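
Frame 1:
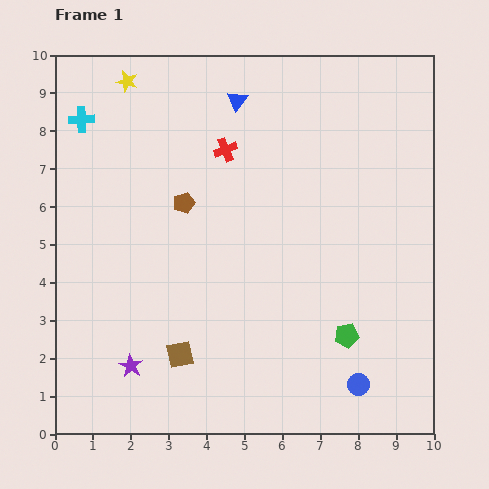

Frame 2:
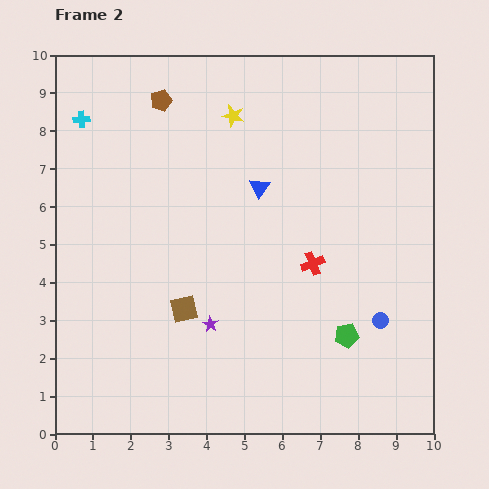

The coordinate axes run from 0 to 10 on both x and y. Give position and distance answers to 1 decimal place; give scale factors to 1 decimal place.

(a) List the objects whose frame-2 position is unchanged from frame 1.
the cyan cross, the green pentagon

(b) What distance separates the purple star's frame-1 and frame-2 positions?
2.4

The purple star moved from (2.0, 1.8) to (4.1, 2.9), a distance of √(2.1² + 1.1²) ≈ 2.4.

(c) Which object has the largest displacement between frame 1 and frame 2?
the red cross

(moved 3.8; next 2.9)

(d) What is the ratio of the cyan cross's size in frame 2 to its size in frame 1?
0.7×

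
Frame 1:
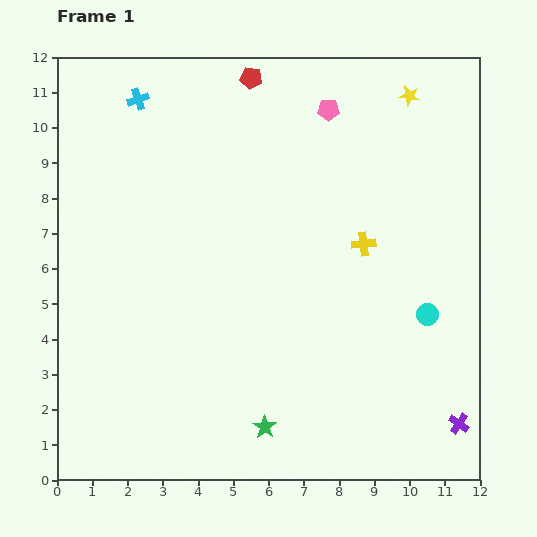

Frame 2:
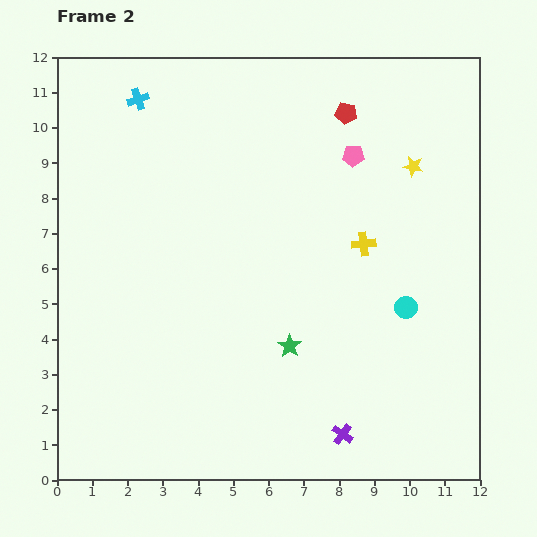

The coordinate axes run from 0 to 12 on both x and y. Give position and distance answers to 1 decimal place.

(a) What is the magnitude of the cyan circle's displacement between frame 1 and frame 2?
0.6

The cyan circle moved from (10.5, 4.7) to (9.9, 4.9), a distance of √(0.6² + 0.2²) ≈ 0.6.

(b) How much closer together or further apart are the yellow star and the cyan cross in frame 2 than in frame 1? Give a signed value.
+0.3

Distance in frame 1: 7.7. Distance in frame 2: 8.0.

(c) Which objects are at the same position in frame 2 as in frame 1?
the cyan cross, the yellow cross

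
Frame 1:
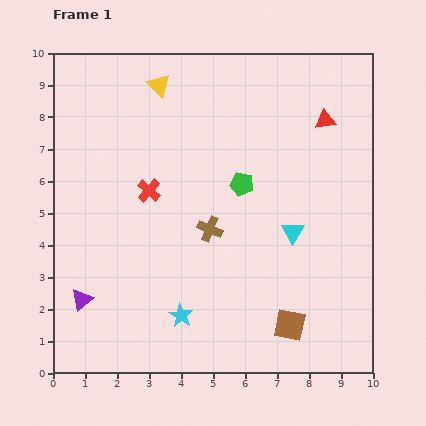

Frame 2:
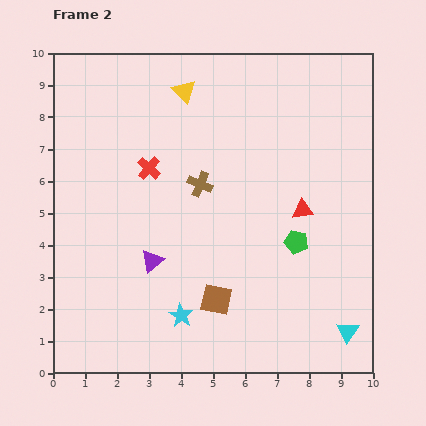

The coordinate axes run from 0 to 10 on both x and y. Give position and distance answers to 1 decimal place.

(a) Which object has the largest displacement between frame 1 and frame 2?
the cyan triangle

(moved 3.5; next 2.9)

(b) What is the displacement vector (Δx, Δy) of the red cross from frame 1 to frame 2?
(0.0, 0.7)

The red cross was at (3.0, 5.7) in frame 1 and (3.0, 6.4) in frame 2.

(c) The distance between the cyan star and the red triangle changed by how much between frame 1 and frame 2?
-2.6

Distance in frame 1: 7.6. Distance in frame 2: 5.0.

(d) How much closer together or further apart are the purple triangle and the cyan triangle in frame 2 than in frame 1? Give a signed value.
-0.4

Distance in frame 1: 6.9. Distance in frame 2: 6.5.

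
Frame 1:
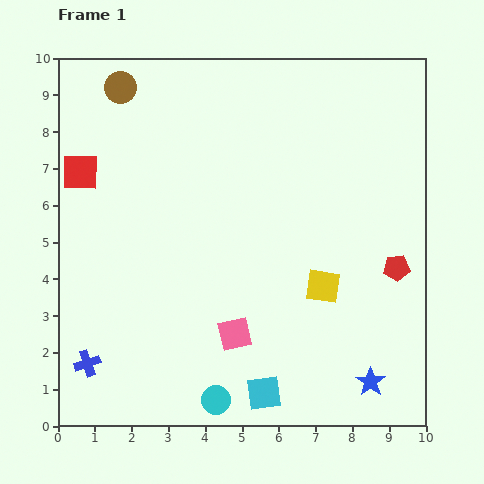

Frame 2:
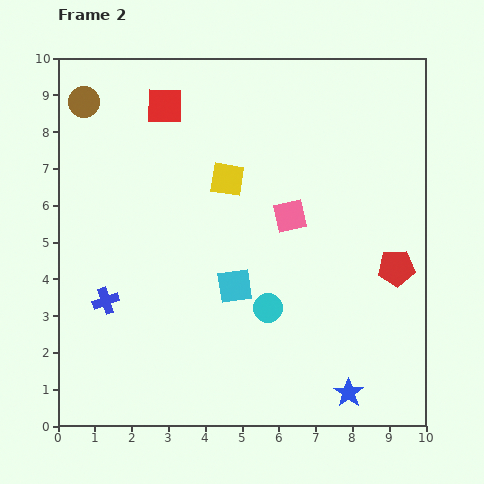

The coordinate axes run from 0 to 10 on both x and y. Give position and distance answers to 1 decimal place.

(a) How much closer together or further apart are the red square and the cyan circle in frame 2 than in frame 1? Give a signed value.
-1.0

Distance in frame 1: 7.2. Distance in frame 2: 6.2.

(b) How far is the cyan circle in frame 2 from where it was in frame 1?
2.9

The cyan circle moved from (4.3, 0.7) to (5.7, 3.2), a distance of √(1.4² + 2.5²) ≈ 2.9.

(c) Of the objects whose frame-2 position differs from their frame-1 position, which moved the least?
the blue star

(moved 0.7)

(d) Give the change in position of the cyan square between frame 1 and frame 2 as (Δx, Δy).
(-0.8, 2.9)

The cyan square was at (5.6, 0.9) in frame 1 and (4.8, 3.8) in frame 2.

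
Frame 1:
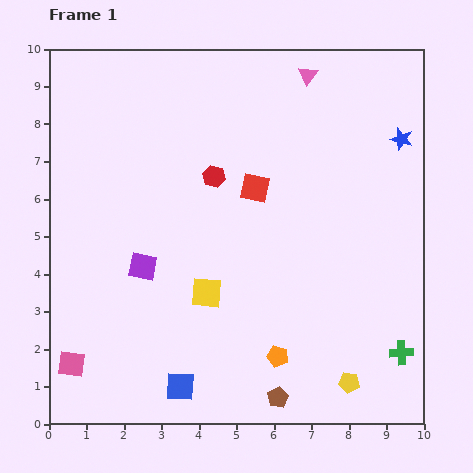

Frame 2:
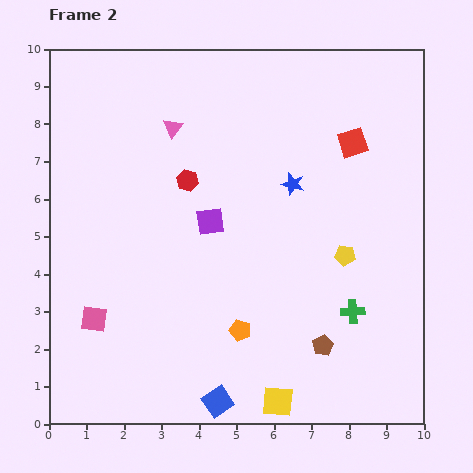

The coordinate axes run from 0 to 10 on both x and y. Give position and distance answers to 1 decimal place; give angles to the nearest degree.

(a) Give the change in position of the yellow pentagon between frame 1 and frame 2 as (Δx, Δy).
(-0.1, 3.4)

The yellow pentagon was at (8.0, 1.1) in frame 1 and (7.9, 4.5) in frame 2.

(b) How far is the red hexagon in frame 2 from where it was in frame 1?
0.7

The red hexagon moved from (4.4, 6.6) to (3.7, 6.5), a distance of √(0.7² + 0.1²) ≈ 0.7.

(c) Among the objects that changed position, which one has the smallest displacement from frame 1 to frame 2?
the red hexagon

(moved 0.7)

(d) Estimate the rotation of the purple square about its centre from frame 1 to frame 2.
19° counter-clockwise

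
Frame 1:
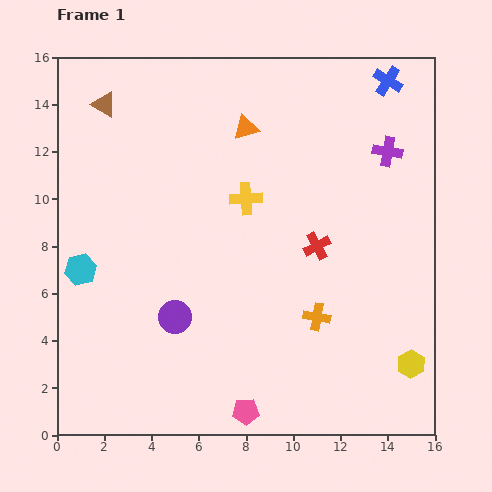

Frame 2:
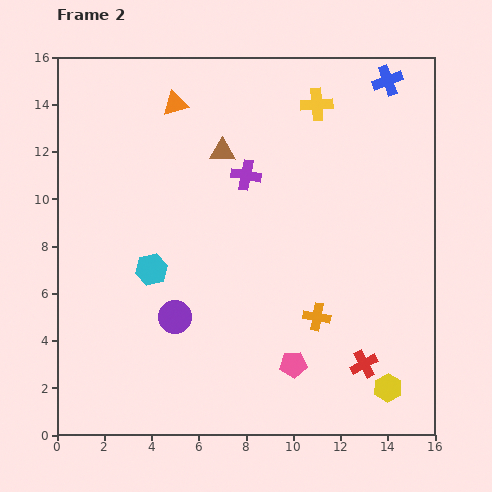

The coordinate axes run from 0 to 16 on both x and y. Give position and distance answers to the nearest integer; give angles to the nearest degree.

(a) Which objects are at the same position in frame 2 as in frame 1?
the orange cross, the purple circle, the blue cross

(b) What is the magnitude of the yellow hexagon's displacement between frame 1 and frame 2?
1

The yellow hexagon moved from (15, 3) to (14, 2), a distance of √(1² + 1²) ≈ 1.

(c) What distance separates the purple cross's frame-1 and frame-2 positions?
6

The purple cross moved from (14, 12) to (8, 11), a distance of √(6² + 1²) ≈ 6.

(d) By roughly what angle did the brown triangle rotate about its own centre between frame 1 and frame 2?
29° counter-clockwise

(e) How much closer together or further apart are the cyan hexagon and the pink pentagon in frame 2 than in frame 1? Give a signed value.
-2

Distance in frame 1: 9. Distance in frame 2: 7.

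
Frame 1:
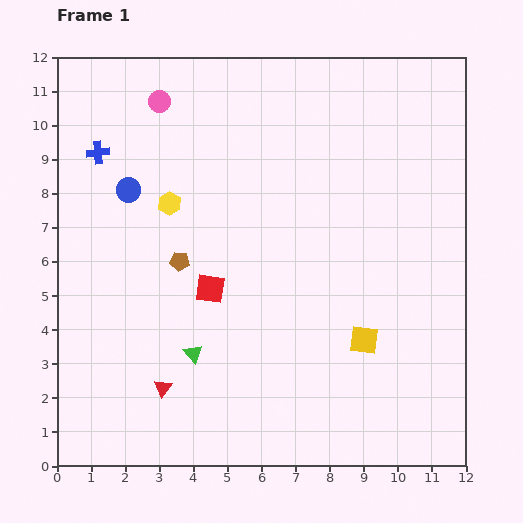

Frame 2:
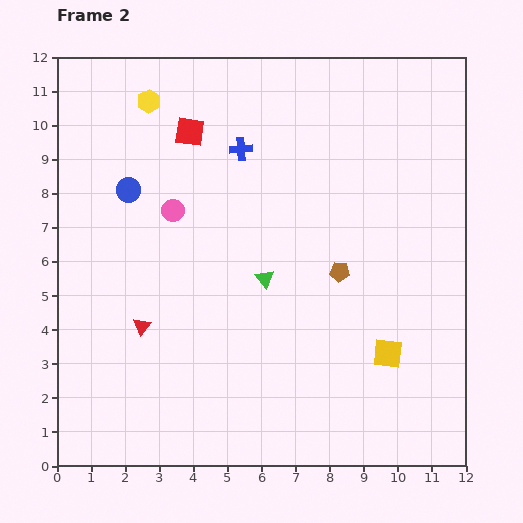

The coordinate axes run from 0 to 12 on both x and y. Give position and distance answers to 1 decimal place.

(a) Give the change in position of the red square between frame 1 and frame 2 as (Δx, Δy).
(-0.6, 4.6)

The red square was at (4.5, 5.2) in frame 1 and (3.9, 9.8) in frame 2.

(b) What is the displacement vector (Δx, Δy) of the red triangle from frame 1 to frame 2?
(-0.6, 1.8)

The red triangle was at (3.1, 2.3) in frame 1 and (2.5, 4.1) in frame 2.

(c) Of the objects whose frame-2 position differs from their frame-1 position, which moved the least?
the yellow square

(moved 0.8)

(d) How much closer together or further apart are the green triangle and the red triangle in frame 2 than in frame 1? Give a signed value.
+2.6

Distance in frame 1: 1.3. Distance in frame 2: 3.9.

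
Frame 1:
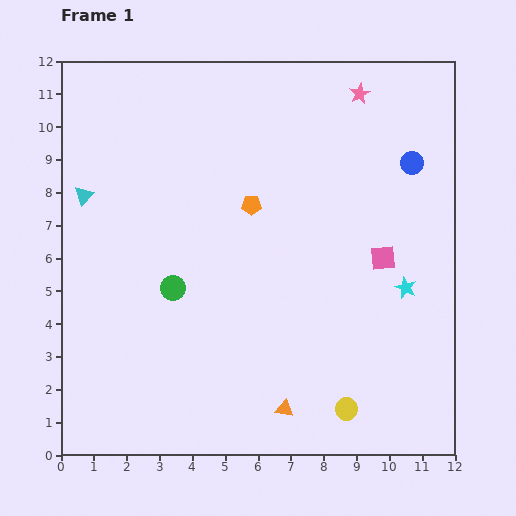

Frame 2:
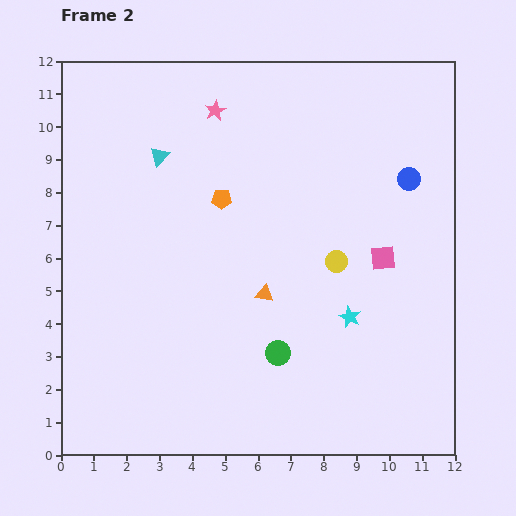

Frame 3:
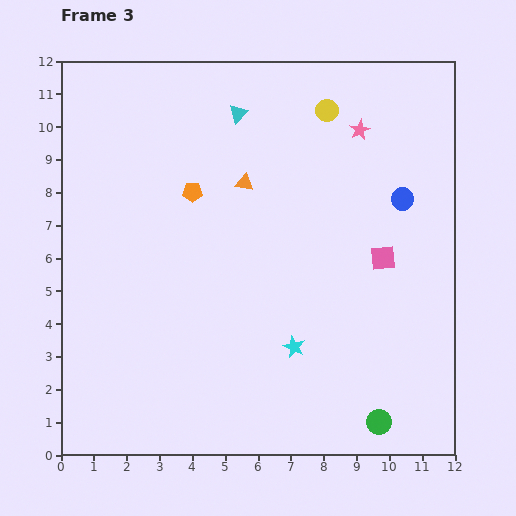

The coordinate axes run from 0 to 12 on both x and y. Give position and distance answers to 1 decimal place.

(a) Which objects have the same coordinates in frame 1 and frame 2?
the pink square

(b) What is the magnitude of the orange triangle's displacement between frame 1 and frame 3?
7.0

The orange triangle moved from (6.8, 1.4) to (5.6, 8.3), a distance of √(1.2² + 6.9²) ≈ 7.0.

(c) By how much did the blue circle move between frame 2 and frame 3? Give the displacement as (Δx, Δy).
(-0.2, -0.6)

The blue circle was at (10.6, 8.4) in frame 2 and (10.4, 7.8) in frame 3.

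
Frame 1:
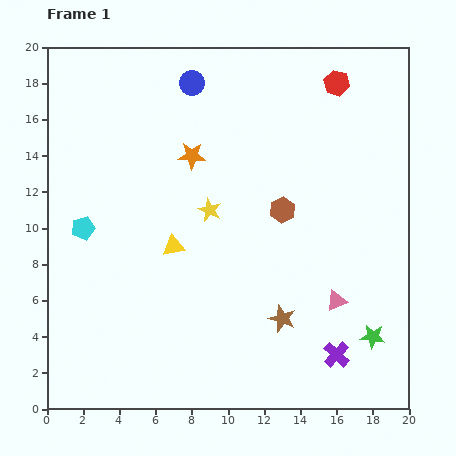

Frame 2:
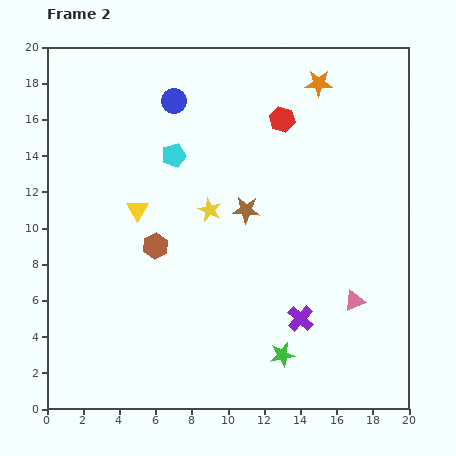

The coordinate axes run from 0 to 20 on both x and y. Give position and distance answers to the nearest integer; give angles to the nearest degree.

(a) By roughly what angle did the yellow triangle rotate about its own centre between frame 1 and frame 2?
51° counter-clockwise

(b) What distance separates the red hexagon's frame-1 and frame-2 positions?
4

The red hexagon moved from (16, 18) to (13, 16), a distance of √(3² + 2²) ≈ 4.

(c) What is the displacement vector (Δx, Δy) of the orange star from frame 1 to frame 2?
(7, 4)

The orange star was at (8, 14) in frame 1 and (15, 18) in frame 2.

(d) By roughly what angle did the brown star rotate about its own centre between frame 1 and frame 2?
15° counter-clockwise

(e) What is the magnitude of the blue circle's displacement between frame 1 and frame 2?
1

The blue circle moved from (8, 18) to (7, 17), a distance of √(1² + 1²) ≈ 1.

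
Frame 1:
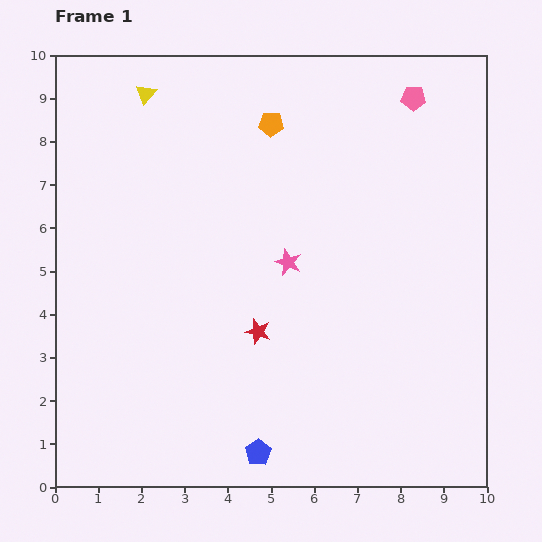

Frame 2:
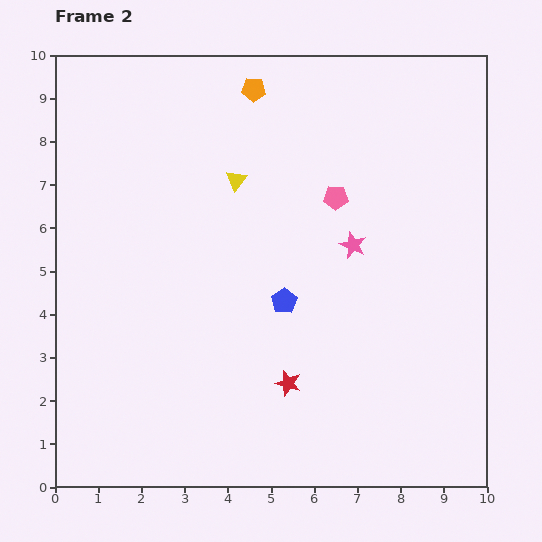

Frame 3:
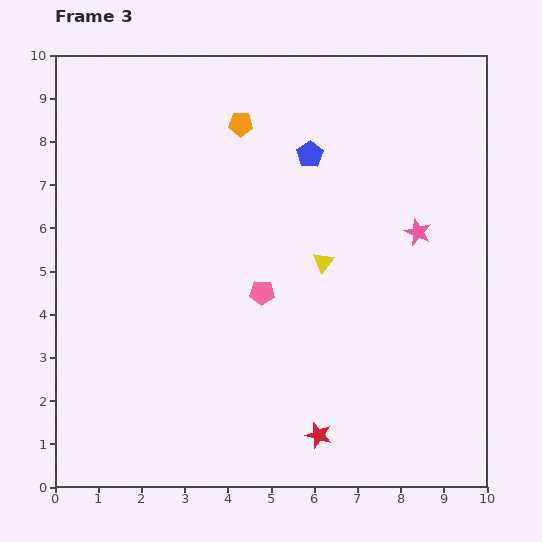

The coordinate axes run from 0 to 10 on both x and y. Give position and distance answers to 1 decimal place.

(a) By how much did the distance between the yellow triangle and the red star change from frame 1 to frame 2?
-1.2

Distance in frame 1: 6.1. Distance in frame 2: 4.9.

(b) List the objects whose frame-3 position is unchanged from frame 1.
none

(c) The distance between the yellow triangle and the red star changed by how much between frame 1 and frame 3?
-2.1

Distance in frame 1: 6.1. Distance in frame 3: 4.0.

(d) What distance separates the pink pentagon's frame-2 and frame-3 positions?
2.8

The pink pentagon moved from (6.5, 6.7) to (4.8, 4.5), a distance of √(1.7² + 2.2²) ≈ 2.8.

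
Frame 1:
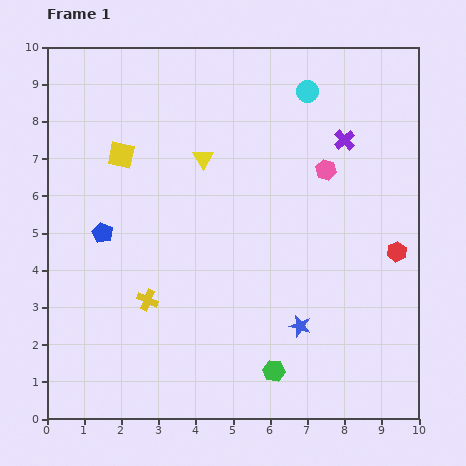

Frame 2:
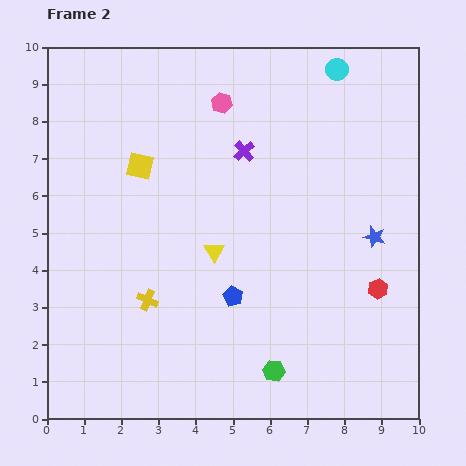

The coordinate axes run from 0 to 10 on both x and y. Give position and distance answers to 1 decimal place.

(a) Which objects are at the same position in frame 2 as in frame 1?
the yellow cross, the green hexagon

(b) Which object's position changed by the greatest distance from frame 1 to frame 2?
the blue pentagon

(moved 3.9; next 3.3)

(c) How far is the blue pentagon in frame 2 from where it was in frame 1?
3.9

The blue pentagon moved from (1.5, 5.0) to (5.0, 3.3), a distance of √(3.5² + 1.7²) ≈ 3.9.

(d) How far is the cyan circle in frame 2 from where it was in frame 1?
1.0

The cyan circle moved from (7.0, 8.8) to (7.8, 9.4), a distance of √(0.8² + 0.6²) ≈ 1.0.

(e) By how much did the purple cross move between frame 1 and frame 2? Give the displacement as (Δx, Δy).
(-2.7, -0.3)

The purple cross was at (8.0, 7.5) in frame 1 and (5.3, 7.2) in frame 2.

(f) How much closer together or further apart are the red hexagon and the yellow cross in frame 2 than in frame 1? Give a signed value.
-0.6

Distance in frame 1: 6.8. Distance in frame 2: 6.2.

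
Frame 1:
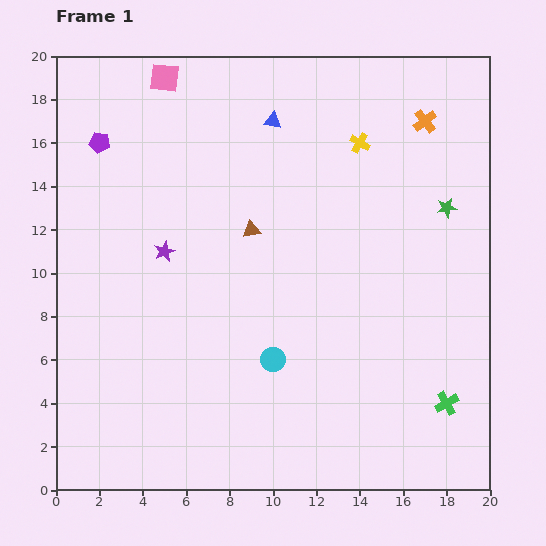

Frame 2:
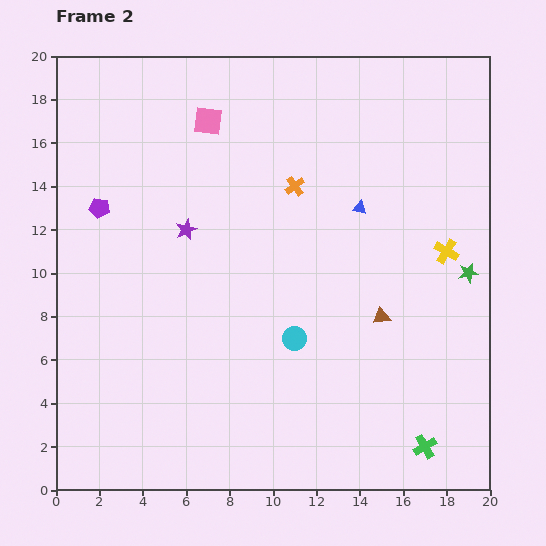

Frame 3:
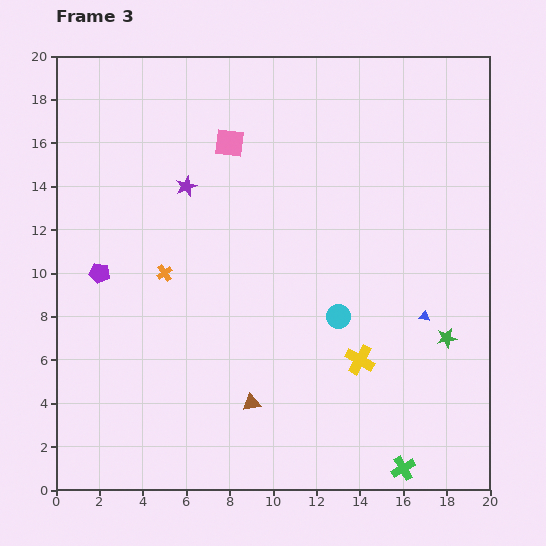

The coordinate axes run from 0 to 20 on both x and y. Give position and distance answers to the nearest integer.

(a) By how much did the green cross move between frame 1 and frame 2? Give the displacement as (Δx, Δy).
(-1, -2)

The green cross was at (18, 4) in frame 1 and (17, 2) in frame 2.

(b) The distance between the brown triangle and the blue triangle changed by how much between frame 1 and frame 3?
+4

Distance in frame 1: 5. Distance in frame 3: 9.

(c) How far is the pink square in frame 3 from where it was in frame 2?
1

The pink square moved from (7, 17) to (8, 16), a distance of √(1² + 1²) ≈ 1.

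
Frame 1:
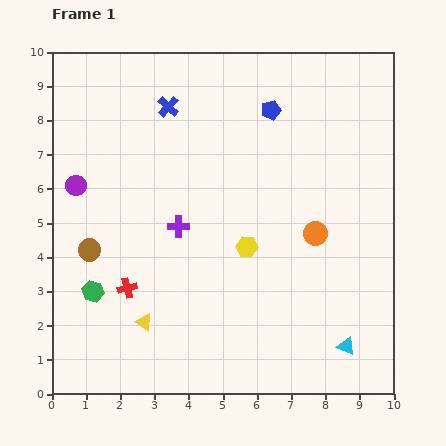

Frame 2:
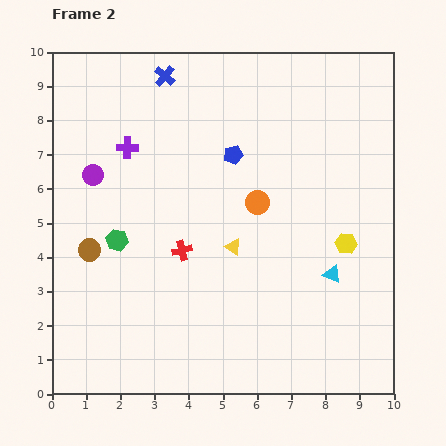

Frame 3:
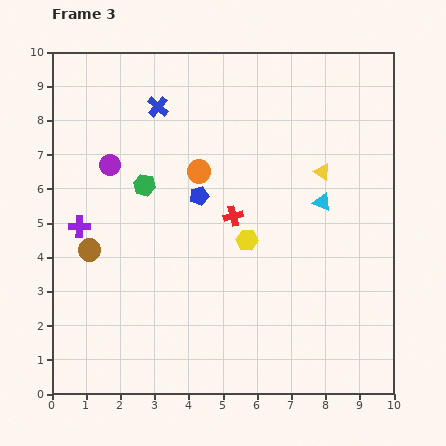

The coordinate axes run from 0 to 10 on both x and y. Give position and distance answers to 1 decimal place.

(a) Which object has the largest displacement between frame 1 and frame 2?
the yellow triangle

(moved 3.4; next 2.9)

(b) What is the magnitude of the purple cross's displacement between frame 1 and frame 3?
2.9

The purple cross moved from (3.7, 4.9) to (0.8, 4.9), a distance of √(2.9² + 0.0²) ≈ 2.9.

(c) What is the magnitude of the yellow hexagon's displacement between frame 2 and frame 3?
2.9

The yellow hexagon moved from (8.6, 4.4) to (5.7, 4.5), a distance of √(2.9² + 0.1²) ≈ 2.9.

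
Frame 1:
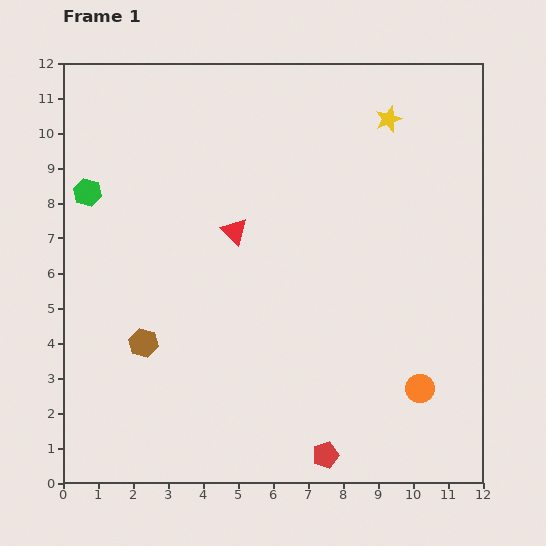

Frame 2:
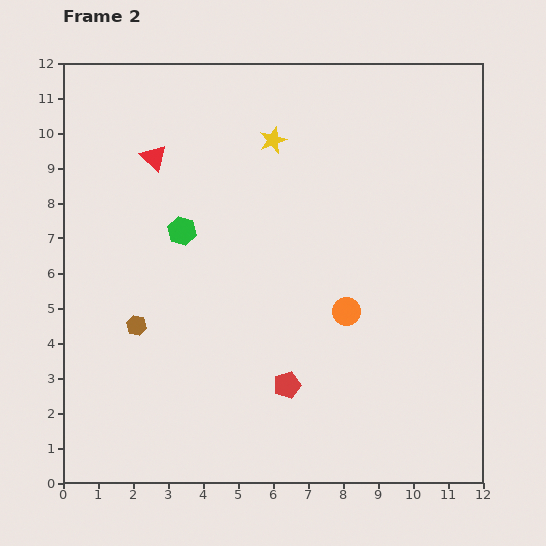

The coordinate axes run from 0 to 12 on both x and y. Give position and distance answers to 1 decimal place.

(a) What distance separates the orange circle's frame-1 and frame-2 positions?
3.0

The orange circle moved from (10.2, 2.7) to (8.1, 4.9), a distance of √(2.1² + 2.2²) ≈ 3.0.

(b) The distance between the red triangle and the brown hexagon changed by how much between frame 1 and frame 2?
+0.7

Distance in frame 1: 4.1. Distance in frame 2: 4.8.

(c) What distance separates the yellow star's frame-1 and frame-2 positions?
3.4

The yellow star moved from (9.3, 10.4) to (6.0, 9.8), a distance of √(3.3² + 0.6²) ≈ 3.4.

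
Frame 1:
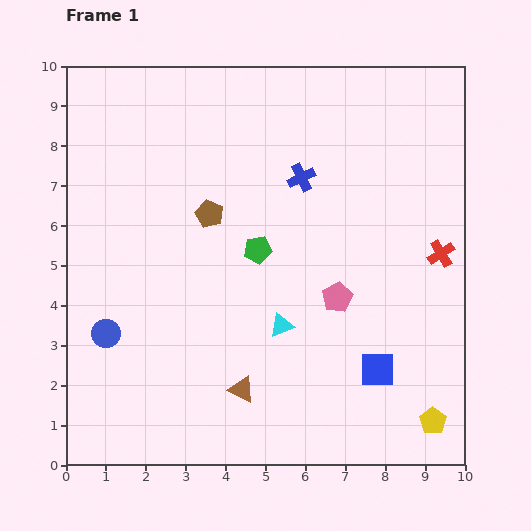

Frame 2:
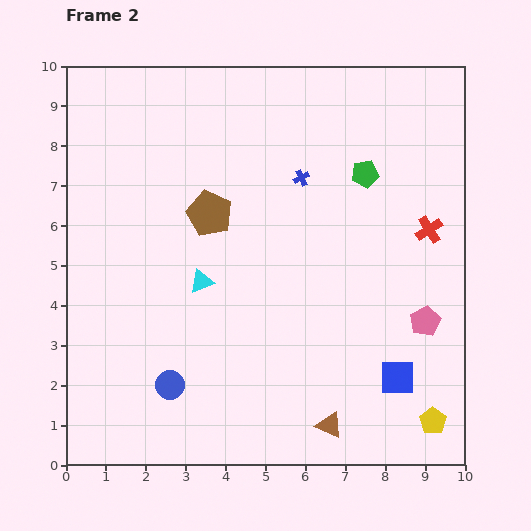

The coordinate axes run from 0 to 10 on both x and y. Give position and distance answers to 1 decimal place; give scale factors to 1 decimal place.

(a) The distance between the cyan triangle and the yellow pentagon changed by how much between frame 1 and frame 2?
+2.3

Distance in frame 1: 4.5. Distance in frame 2: 6.8.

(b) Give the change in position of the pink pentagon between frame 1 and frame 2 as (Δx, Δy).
(2.2, -0.6)

The pink pentagon was at (6.8, 4.2) in frame 1 and (9.0, 3.6) in frame 2.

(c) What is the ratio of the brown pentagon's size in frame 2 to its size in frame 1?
1.7×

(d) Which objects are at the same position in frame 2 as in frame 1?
the yellow pentagon, the brown pentagon, the blue cross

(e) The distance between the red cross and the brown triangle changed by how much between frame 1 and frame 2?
-0.5

Distance in frame 1: 6.0. Distance in frame 2: 5.5.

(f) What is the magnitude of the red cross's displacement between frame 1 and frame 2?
0.7

The red cross moved from (9.4, 5.3) to (9.1, 5.9), a distance of √(0.3² + 0.6²) ≈ 0.7.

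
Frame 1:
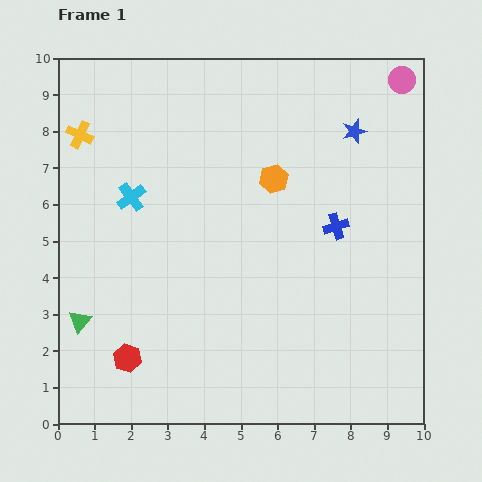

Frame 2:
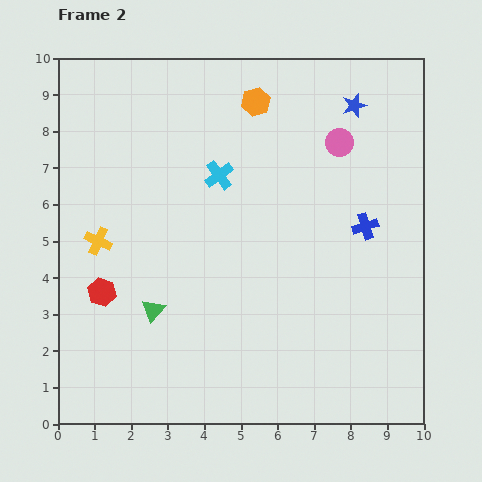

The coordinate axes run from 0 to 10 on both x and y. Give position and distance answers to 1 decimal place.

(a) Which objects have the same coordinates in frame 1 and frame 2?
none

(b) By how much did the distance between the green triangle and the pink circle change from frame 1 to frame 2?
-4.1

Distance in frame 1: 11.0. Distance in frame 2: 6.9.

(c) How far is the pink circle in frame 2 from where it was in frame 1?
2.4

The pink circle moved from (9.4, 9.4) to (7.7, 7.7), a distance of √(1.7² + 1.7²) ≈ 2.4.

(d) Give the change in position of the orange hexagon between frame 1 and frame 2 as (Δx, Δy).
(-0.5, 2.1)

The orange hexagon was at (5.9, 6.7) in frame 1 and (5.4, 8.8) in frame 2.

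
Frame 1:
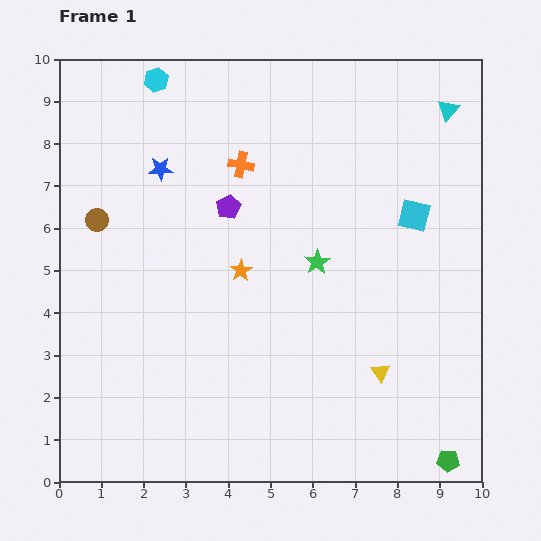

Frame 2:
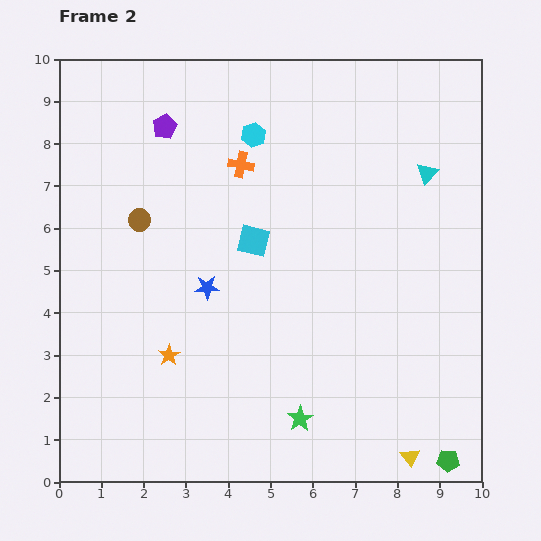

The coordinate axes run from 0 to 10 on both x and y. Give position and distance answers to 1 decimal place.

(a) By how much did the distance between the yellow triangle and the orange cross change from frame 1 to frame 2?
+2.1

Distance in frame 1: 5.9. Distance in frame 2: 8.0.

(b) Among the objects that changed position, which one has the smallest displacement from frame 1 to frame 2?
the brown circle

(moved 1.0)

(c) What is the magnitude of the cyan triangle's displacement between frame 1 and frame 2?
1.6

The cyan triangle moved from (9.2, 8.8) to (8.7, 7.3), a distance of √(0.5² + 1.5²) ≈ 1.6.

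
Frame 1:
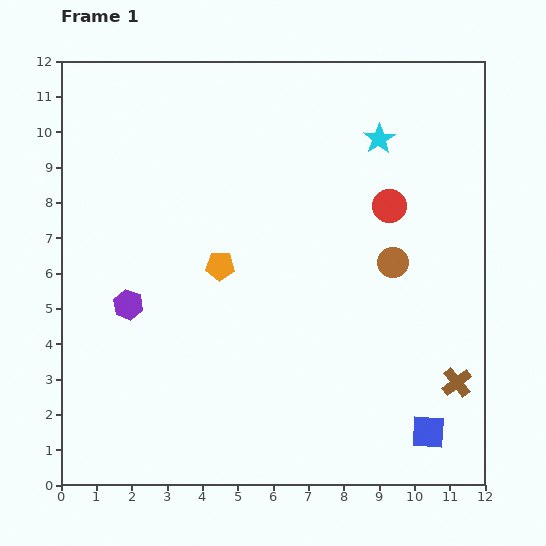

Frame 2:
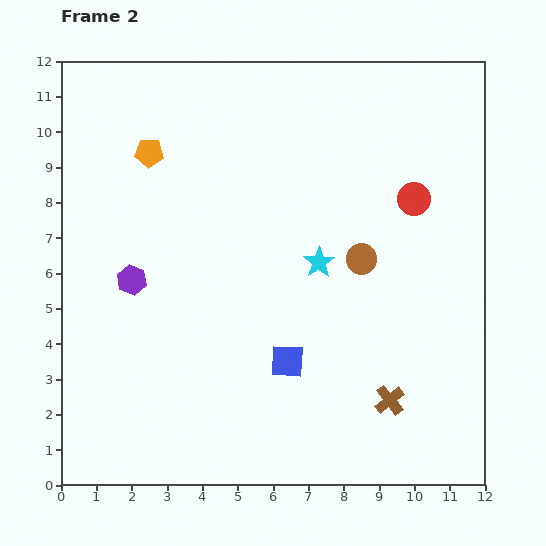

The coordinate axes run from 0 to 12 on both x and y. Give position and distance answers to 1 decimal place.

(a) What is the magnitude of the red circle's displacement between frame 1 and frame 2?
0.7

The red circle moved from (9.3, 7.9) to (10.0, 8.1), a distance of √(0.7² + 0.2²) ≈ 0.7.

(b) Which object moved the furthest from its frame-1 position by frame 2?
the blue square

(moved 4.5; next 3.9)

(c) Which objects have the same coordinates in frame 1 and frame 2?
none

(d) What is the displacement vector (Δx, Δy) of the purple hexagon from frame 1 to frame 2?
(0.1, 0.7)

The purple hexagon was at (1.9, 5.1) in frame 1 and (2.0, 5.8) in frame 2.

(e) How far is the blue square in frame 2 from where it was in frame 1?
4.5

The blue square moved from (10.4, 1.5) to (6.4, 3.5), a distance of √(4.0² + 2.0²) ≈ 4.5.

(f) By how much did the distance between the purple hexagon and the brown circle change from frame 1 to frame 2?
-1.1

Distance in frame 1: 7.6. Distance in frame 2: 6.5.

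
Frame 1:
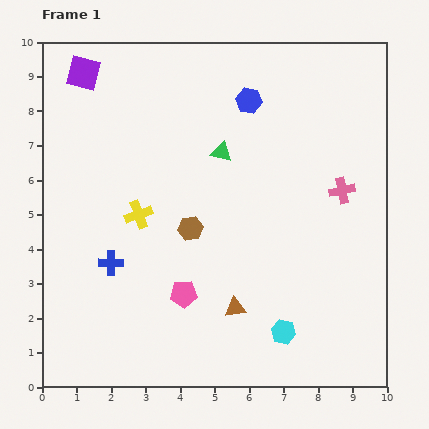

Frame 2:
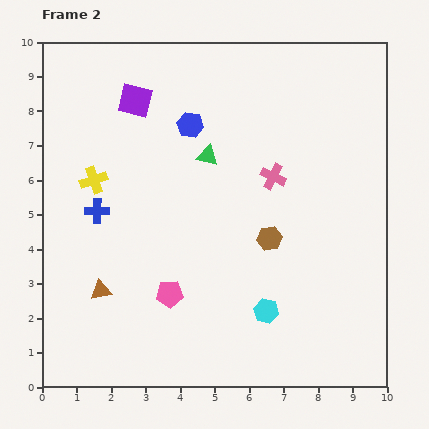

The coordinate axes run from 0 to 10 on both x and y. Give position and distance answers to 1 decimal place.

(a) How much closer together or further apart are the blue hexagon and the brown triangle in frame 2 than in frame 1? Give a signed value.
-0.5

Distance in frame 1: 6.0. Distance in frame 2: 5.5.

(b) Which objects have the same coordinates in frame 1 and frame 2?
none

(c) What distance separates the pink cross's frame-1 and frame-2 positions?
2.0

The pink cross moved from (8.7, 5.7) to (6.7, 6.1), a distance of √(2.0² + 0.4²) ≈ 2.0.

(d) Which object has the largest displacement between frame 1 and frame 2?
the brown triangle

(moved 3.9; next 2.3)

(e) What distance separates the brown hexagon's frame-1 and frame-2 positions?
2.3

The brown hexagon moved from (4.3, 4.6) to (6.6, 4.3), a distance of √(2.3² + 0.3²) ≈ 2.3.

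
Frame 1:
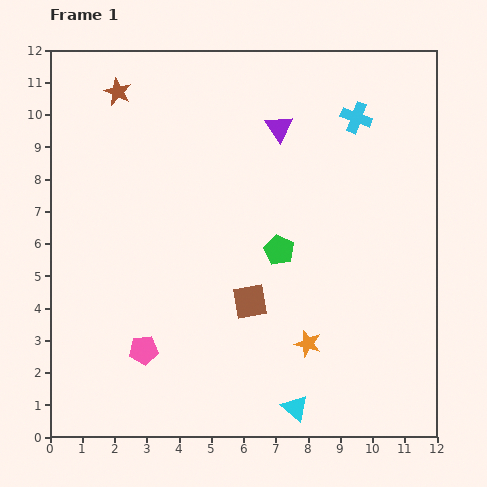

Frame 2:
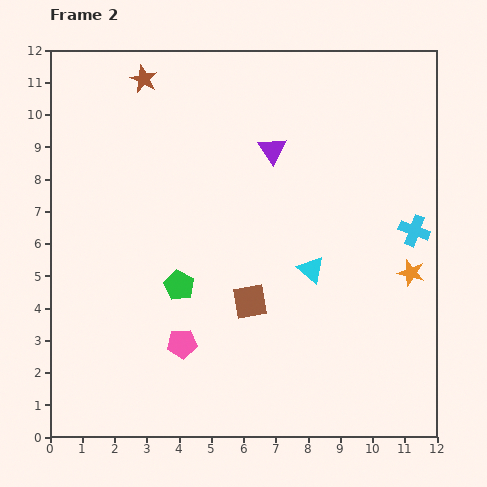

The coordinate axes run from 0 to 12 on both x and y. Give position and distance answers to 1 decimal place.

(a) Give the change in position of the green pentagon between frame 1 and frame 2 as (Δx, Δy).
(-3.1, -1.1)

The green pentagon was at (7.1, 5.8) in frame 1 and (4.0, 4.7) in frame 2.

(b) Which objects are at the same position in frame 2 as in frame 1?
the brown square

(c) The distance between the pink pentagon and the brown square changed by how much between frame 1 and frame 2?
-1.1

Distance in frame 1: 3.6. Distance in frame 2: 2.5.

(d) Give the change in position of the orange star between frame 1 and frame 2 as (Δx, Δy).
(3.2, 2.2)

The orange star was at (8.0, 2.9) in frame 1 and (11.2, 5.1) in frame 2.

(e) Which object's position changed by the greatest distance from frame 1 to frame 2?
the cyan triangle

(moved 4.3; next 3.9)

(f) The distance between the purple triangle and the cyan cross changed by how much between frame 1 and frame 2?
+2.7

Distance in frame 1: 2.4. Distance in frame 2: 5.1.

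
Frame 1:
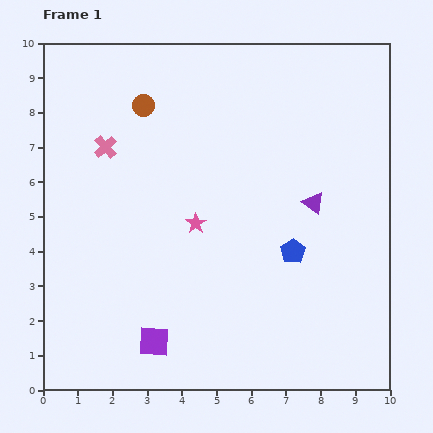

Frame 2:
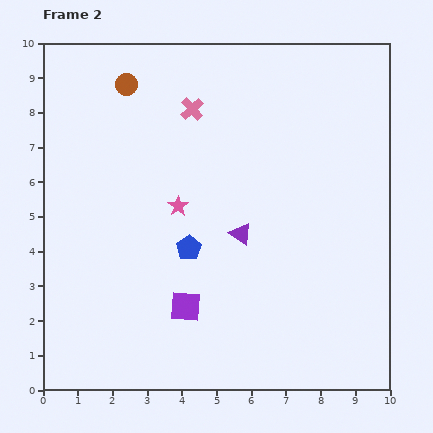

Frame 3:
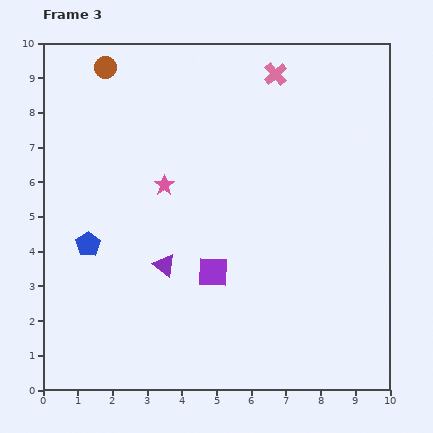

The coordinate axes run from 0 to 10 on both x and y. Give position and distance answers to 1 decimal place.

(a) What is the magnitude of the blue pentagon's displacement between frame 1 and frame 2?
3.0

The blue pentagon moved from (7.2, 4.0) to (4.2, 4.1), a distance of √(3.0² + 0.1²) ≈ 3.0.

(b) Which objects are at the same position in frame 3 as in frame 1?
none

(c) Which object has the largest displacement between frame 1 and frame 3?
the blue pentagon

(moved 5.9; next 5.3)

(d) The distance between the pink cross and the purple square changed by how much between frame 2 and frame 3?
+0.3

Distance in frame 2: 5.7. Distance in frame 3: 6.0.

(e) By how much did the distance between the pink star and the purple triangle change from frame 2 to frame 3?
+0.3

Distance in frame 2: 2.0. Distance in frame 3: 2.3.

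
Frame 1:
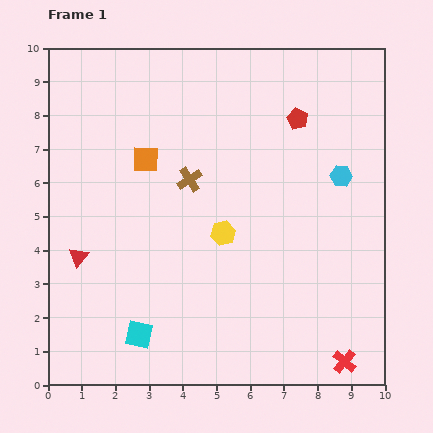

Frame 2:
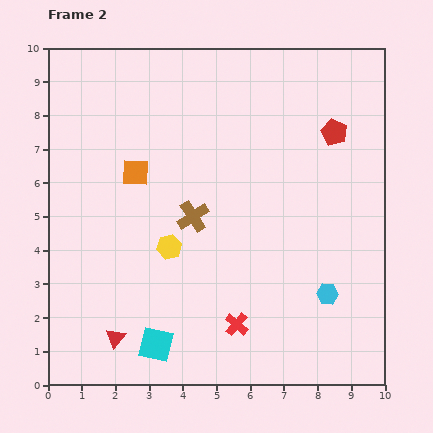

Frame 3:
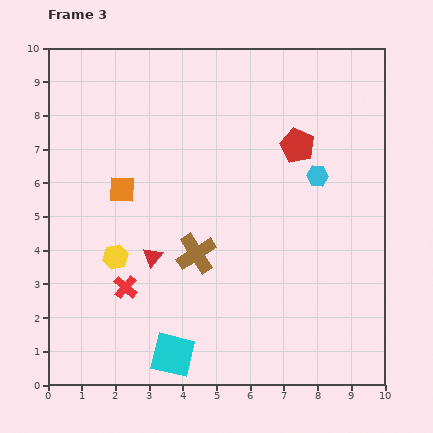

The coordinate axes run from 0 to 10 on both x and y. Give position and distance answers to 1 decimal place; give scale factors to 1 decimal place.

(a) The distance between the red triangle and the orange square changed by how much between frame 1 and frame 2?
+1.4

Distance in frame 1: 3.5. Distance in frame 2: 4.9.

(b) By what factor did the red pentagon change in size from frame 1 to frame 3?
1.6×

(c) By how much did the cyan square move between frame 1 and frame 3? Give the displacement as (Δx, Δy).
(1.0, -0.6)

The cyan square was at (2.7, 1.5) in frame 1 and (3.7, 0.9) in frame 3.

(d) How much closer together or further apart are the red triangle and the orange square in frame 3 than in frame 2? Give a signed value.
-2.7

Distance in frame 2: 4.9. Distance in frame 3: 2.2.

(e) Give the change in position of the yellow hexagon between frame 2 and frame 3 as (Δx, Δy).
(-1.6, -0.3)

The yellow hexagon was at (3.6, 4.1) in frame 2 and (2.0, 3.8) in frame 3.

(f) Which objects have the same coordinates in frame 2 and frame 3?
none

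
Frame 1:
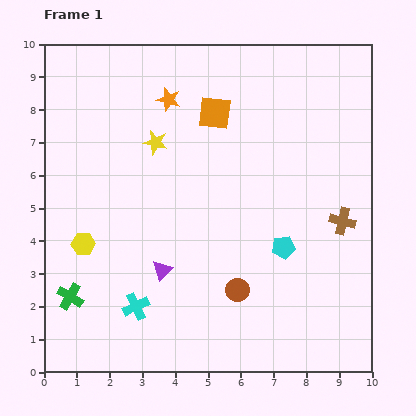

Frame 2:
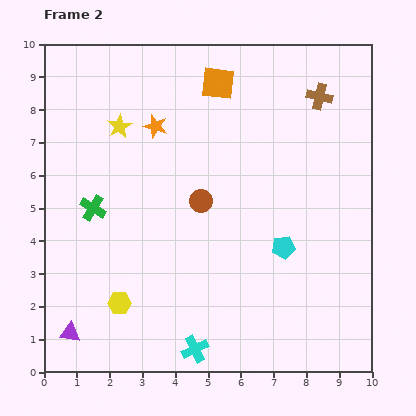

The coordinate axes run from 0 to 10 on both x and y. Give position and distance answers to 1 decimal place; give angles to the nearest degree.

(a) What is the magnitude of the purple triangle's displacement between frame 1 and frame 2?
3.4

The purple triangle moved from (3.6, 3.1) to (0.8, 1.2), a distance of √(2.8² + 1.9²) ≈ 3.4.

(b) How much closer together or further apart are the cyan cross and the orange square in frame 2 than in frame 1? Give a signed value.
+1.7

Distance in frame 1: 6.4. Distance in frame 2: 8.1.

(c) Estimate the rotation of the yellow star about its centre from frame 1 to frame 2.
31° clockwise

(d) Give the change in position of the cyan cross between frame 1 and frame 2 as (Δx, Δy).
(1.8, -1.3)

The cyan cross was at (2.8, 2.0) in frame 1 and (4.6, 0.7) in frame 2.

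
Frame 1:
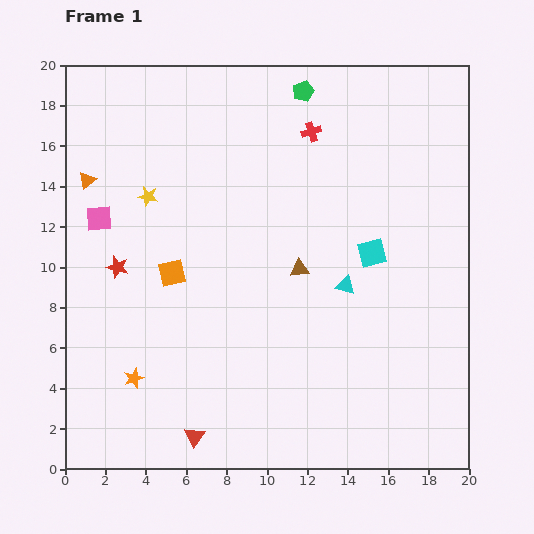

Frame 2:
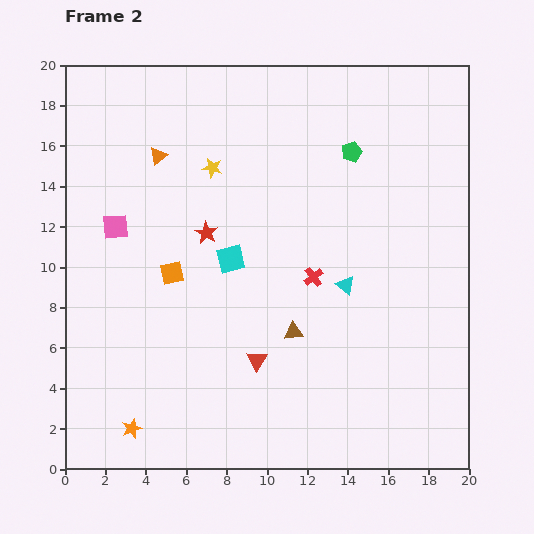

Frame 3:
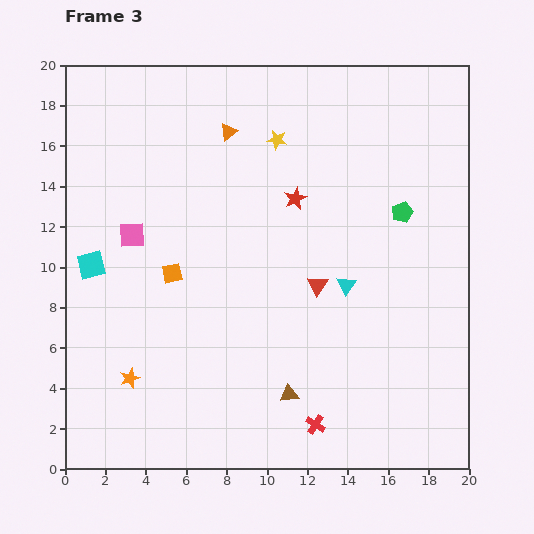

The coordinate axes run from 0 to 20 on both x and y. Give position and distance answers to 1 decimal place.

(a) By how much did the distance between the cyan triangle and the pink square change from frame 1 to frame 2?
-0.8

Distance in frame 1: 12.6. Distance in frame 2: 11.8.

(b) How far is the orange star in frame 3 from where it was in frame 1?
0.2

The orange star moved from (3.4, 4.5) to (3.2, 4.5), a distance of √(0.2² + 0.0²) ≈ 0.2.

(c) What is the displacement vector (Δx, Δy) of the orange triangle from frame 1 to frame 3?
(7.0, 2.4)

The orange triangle was at (1.1, 14.3) in frame 1 and (8.1, 16.7) in frame 3.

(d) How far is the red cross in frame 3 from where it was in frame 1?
14.5

The red cross moved from (12.2, 16.7) to (12.4, 2.2), a distance of √(0.2² + 14.5²) ≈ 14.5.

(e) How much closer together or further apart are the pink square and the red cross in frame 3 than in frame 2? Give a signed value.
+3.0

Distance in frame 2: 10.1. Distance in frame 3: 13.1.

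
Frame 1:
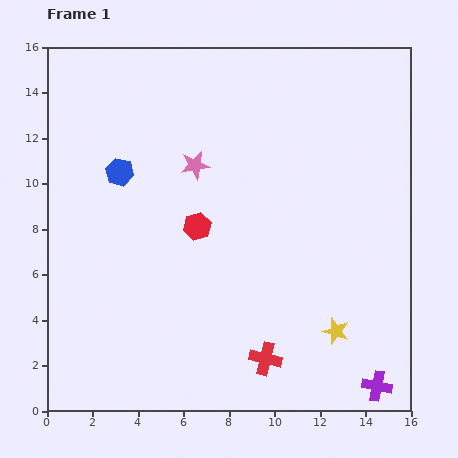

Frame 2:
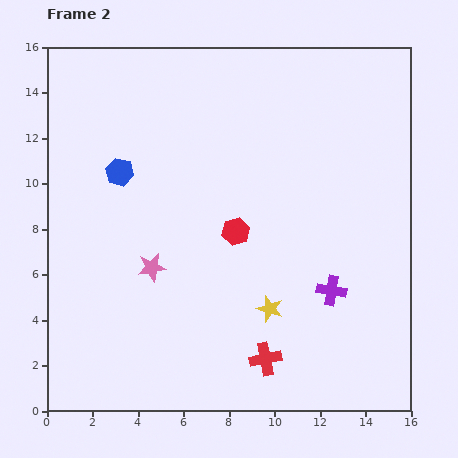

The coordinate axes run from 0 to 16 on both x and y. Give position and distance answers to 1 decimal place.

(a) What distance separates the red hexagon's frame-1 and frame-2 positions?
1.7

The red hexagon moved from (6.6, 8.1) to (8.3, 7.9), a distance of √(1.7² + 0.2²) ≈ 1.7.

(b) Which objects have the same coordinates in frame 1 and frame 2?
the blue hexagon, the red cross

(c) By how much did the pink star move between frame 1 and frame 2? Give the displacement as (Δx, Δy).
(-1.9, -4.5)

The pink star was at (6.5, 10.8) in frame 1 and (4.6, 6.3) in frame 2.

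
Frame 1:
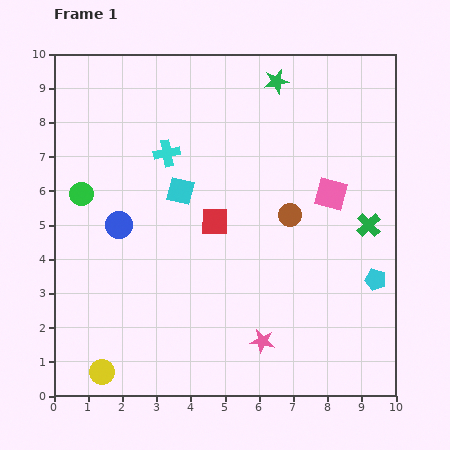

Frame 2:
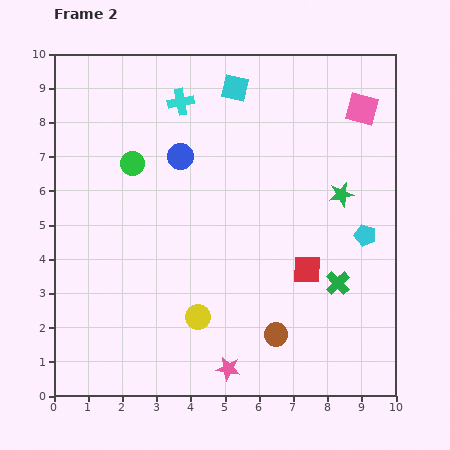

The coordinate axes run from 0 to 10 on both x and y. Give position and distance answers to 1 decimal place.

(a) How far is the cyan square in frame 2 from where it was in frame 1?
3.4

The cyan square moved from (3.7, 6.0) to (5.3, 9.0), a distance of √(1.6² + 3.0²) ≈ 3.4.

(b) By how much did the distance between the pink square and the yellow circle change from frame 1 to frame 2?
-0.7

Distance in frame 1: 8.5. Distance in frame 2: 7.8.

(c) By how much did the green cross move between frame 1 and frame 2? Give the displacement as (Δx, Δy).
(-0.9, -1.7)

The green cross was at (9.2, 5.0) in frame 1 and (8.3, 3.3) in frame 2.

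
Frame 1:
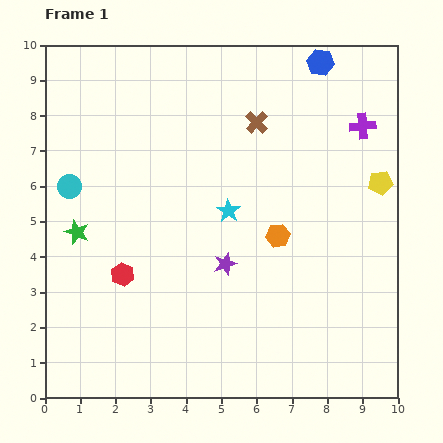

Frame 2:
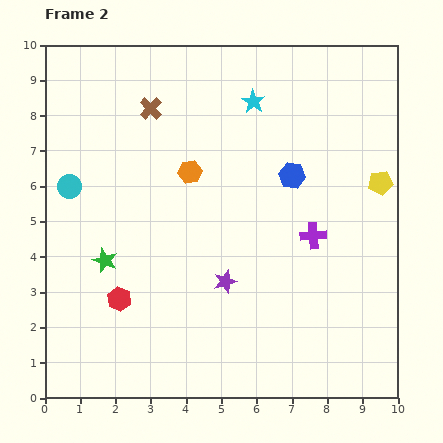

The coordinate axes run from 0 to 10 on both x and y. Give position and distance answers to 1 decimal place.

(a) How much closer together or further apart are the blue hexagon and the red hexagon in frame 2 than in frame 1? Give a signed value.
-2.2

Distance in frame 1: 8.2. Distance in frame 2: 6.0.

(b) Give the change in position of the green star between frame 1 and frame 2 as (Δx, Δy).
(0.8, -0.8)

The green star was at (0.9, 4.7) in frame 1 and (1.7, 3.9) in frame 2.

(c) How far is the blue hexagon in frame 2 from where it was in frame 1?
3.3

The blue hexagon moved from (7.8, 9.5) to (7.0, 6.3), a distance of √(0.8² + 3.2²) ≈ 3.3.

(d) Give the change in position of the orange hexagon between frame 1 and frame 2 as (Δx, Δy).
(-2.5, 1.8)

The orange hexagon was at (6.6, 4.6) in frame 1 and (4.1, 6.4) in frame 2.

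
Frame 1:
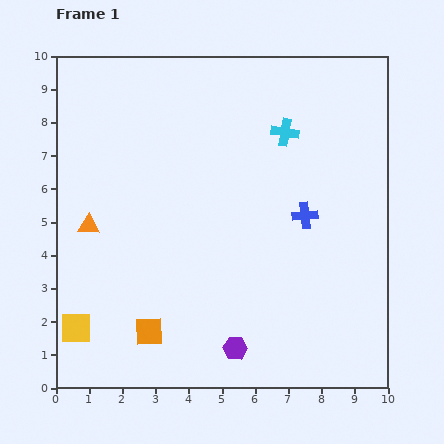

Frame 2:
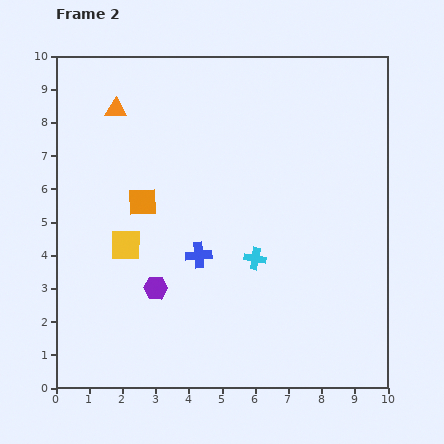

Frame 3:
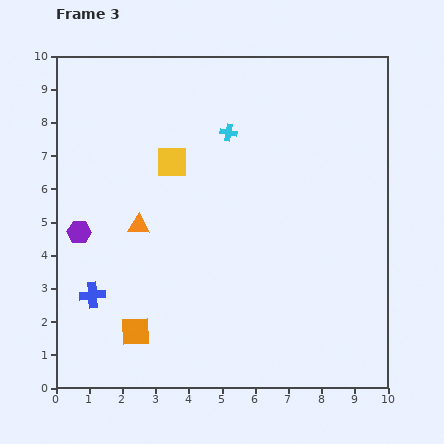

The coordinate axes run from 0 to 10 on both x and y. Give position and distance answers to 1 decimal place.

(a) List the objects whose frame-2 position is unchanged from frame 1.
none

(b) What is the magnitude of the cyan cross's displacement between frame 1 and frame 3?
1.7

The cyan cross moved from (6.9, 7.7) to (5.2, 7.7), a distance of √(1.7² + 0.0²) ≈ 1.7.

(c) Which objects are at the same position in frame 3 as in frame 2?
none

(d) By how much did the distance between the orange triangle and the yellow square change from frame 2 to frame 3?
-2.0

Distance in frame 2: 4.1. Distance in frame 3: 2.1.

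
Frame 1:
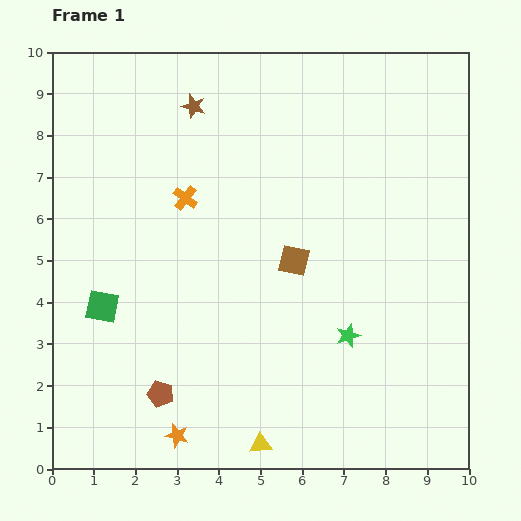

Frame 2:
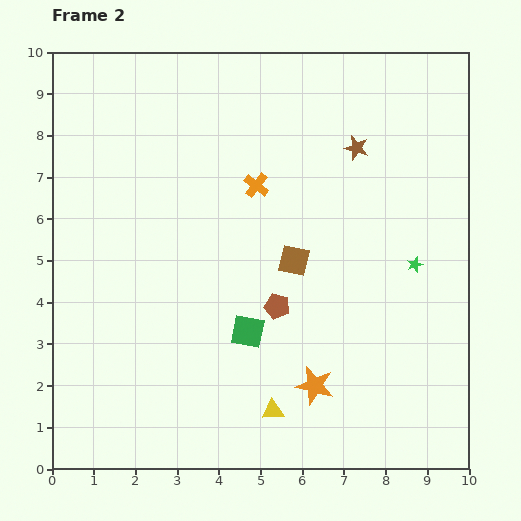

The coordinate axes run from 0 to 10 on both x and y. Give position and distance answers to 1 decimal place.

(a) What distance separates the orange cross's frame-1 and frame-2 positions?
1.7

The orange cross moved from (3.2, 6.5) to (4.9, 6.8), a distance of √(1.7² + 0.3²) ≈ 1.7.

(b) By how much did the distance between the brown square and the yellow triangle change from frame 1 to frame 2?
-0.9

Distance in frame 1: 4.5. Distance in frame 2: 3.6.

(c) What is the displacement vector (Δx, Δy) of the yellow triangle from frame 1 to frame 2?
(0.3, 0.8)

The yellow triangle was at (5.0, 0.6) in frame 1 and (5.3, 1.4) in frame 2.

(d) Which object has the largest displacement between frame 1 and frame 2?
the brown star

(moved 4.0; next 3.6)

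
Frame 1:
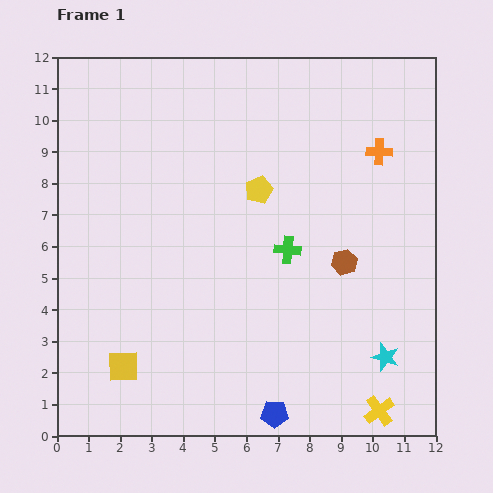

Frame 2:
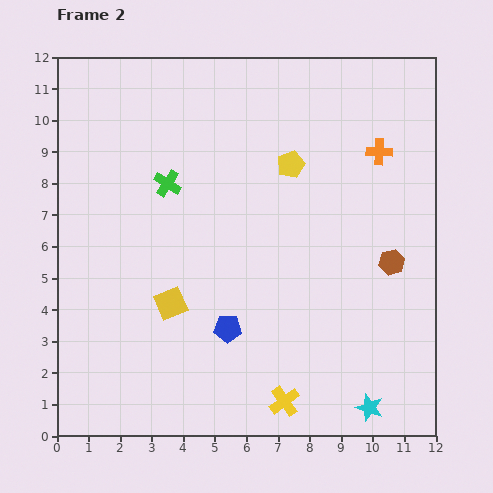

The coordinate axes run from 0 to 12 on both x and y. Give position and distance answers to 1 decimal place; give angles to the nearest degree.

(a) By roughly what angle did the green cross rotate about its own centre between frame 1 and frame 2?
26° clockwise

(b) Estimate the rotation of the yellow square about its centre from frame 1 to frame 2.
21° counter-clockwise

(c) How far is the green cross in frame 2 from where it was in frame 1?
4.3

The green cross moved from (7.3, 5.9) to (3.5, 8.0), a distance of √(3.8² + 2.1²) ≈ 4.3.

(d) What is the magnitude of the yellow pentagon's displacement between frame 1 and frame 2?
1.3

The yellow pentagon moved from (6.4, 7.8) to (7.4, 8.6), a distance of √(1.0² + 0.8²) ≈ 1.3.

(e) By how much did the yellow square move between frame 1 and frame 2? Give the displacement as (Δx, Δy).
(1.5, 2.0)

The yellow square was at (2.1, 2.2) in frame 1 and (3.6, 4.2) in frame 2.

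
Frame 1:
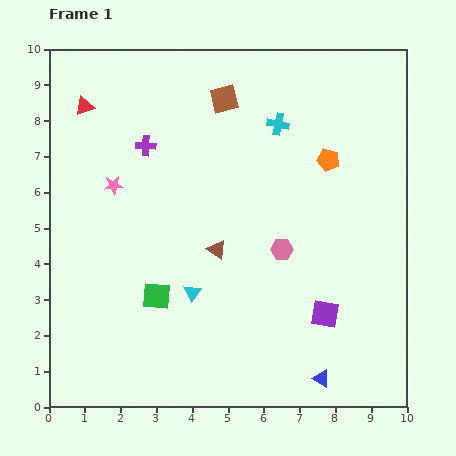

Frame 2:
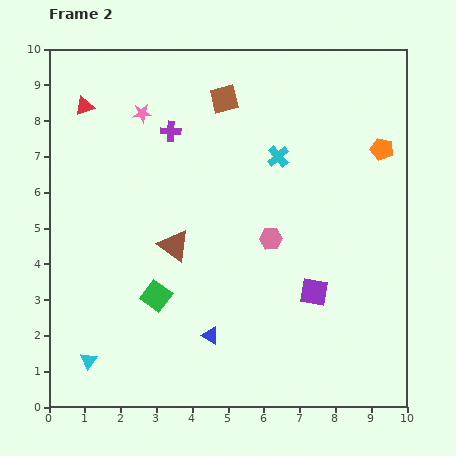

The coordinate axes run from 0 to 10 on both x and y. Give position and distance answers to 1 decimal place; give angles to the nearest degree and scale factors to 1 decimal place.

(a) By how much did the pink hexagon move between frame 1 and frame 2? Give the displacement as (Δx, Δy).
(-0.3, 0.3)

The pink hexagon was at (6.5, 4.4) in frame 1 and (6.2, 4.7) in frame 2.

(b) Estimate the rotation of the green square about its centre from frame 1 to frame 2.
32° clockwise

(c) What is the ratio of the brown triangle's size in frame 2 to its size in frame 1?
1.6×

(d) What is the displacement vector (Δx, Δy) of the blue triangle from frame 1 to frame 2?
(-3.1, 1.2)

The blue triangle was at (7.6, 0.8) in frame 1 and (4.5, 2.0) in frame 2.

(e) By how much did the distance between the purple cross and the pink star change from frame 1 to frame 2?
-0.5

Distance in frame 1: 1.4. Distance in frame 2: 0.9.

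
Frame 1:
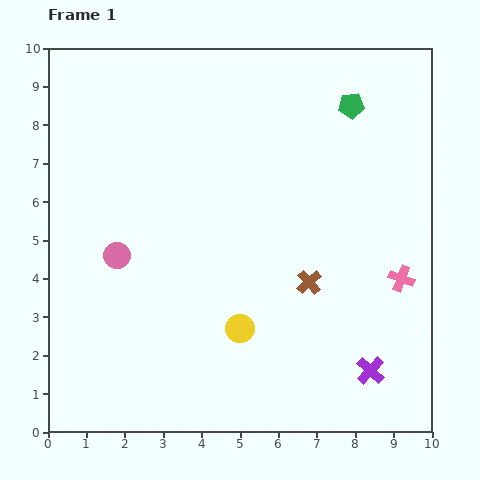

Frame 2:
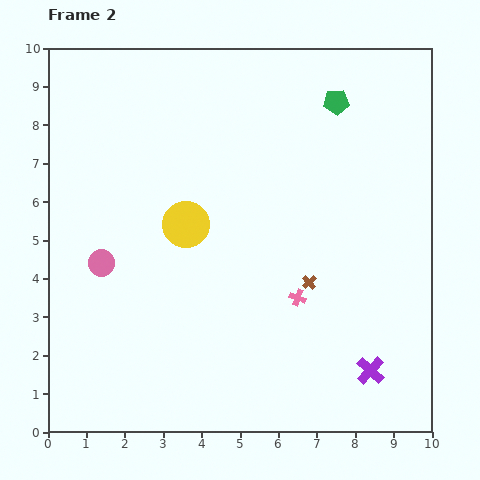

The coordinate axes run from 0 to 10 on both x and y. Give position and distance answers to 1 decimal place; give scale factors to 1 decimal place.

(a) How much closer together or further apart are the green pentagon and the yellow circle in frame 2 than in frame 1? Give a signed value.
-1.5

Distance in frame 1: 6.5. Distance in frame 2: 5.0.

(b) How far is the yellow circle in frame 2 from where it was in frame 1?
3.0

The yellow circle moved from (5.0, 2.7) to (3.6, 5.4), a distance of √(1.4² + 2.7²) ≈ 3.0.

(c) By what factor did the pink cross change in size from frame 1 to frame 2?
0.7×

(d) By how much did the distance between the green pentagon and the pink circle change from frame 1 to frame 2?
+0.2

Distance in frame 1: 7.2. Distance in frame 2: 7.4.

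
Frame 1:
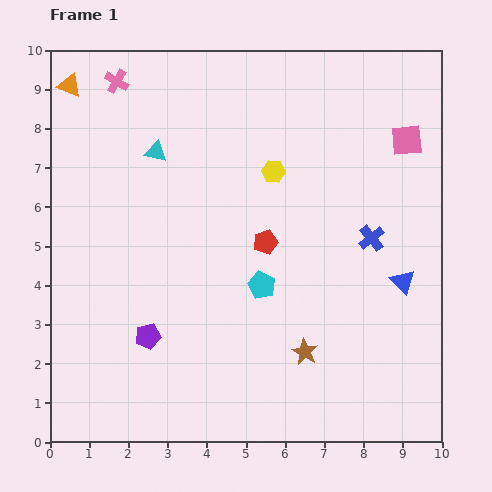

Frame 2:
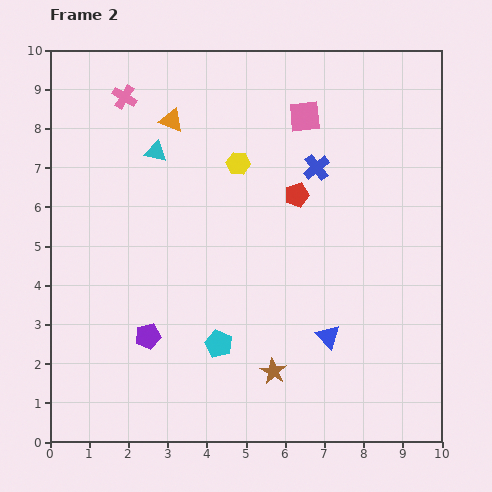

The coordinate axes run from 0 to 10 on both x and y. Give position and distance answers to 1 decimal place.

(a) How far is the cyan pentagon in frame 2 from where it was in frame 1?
1.9

The cyan pentagon moved from (5.4, 4.0) to (4.3, 2.5), a distance of √(1.1² + 1.5²) ≈ 1.9.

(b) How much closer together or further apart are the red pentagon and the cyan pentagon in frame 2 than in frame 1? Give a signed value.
+3.2

Distance in frame 1: 1.1. Distance in frame 2: 4.3.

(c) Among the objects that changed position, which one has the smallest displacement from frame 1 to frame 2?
the pink cross

(moved 0.4)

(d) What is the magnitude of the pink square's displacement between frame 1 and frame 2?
2.7

The pink square moved from (9.1, 7.7) to (6.5, 8.3), a distance of √(2.6² + 0.6²) ≈ 2.7.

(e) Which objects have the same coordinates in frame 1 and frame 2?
the cyan triangle, the purple pentagon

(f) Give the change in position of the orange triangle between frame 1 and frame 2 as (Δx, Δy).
(2.6, -0.9)

The orange triangle was at (0.5, 9.1) in frame 1 and (3.1, 8.2) in frame 2.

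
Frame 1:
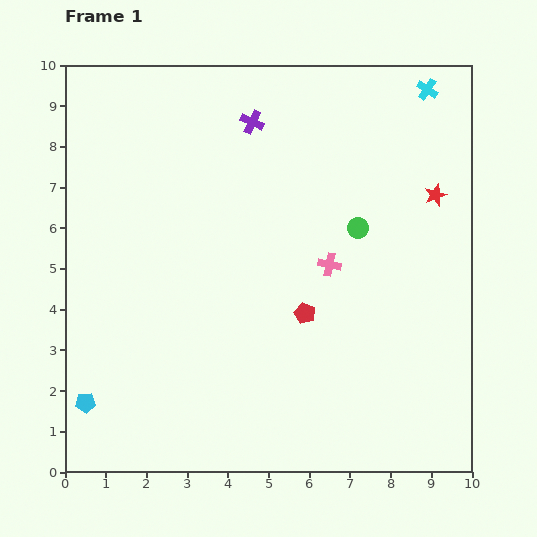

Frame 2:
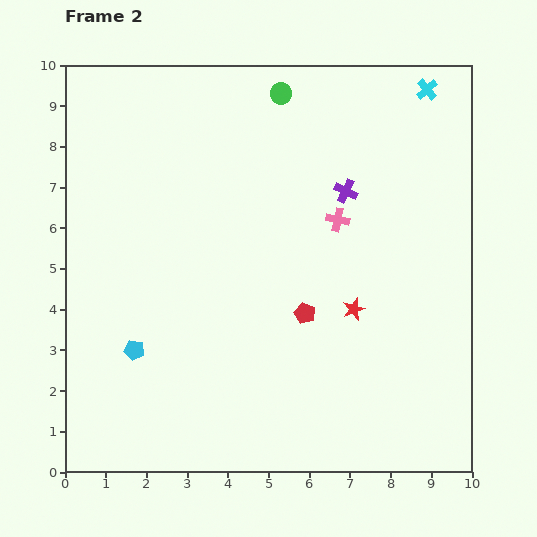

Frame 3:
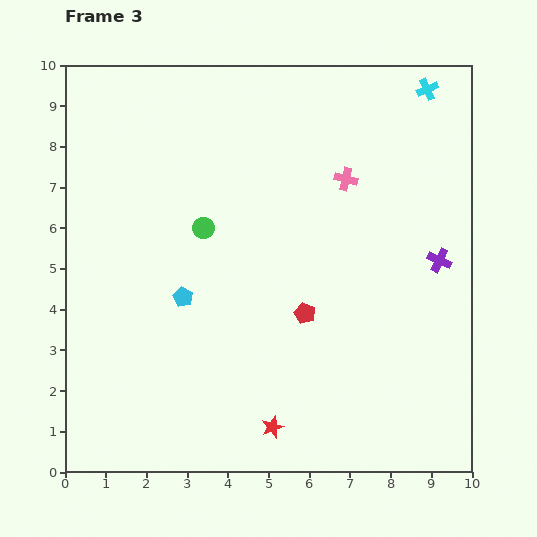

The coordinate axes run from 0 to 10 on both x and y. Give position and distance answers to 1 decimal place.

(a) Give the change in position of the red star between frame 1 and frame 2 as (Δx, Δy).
(-2.0, -2.8)

The red star was at (9.1, 6.8) in frame 1 and (7.1, 4.0) in frame 2.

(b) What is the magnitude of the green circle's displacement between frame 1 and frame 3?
3.8

The green circle moved from (7.2, 6.0) to (3.4, 6.0), a distance of √(3.8² + 0.0²) ≈ 3.8.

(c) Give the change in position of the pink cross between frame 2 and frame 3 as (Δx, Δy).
(0.2, 1.0)

The pink cross was at (6.7, 6.2) in frame 2 and (6.9, 7.2) in frame 3.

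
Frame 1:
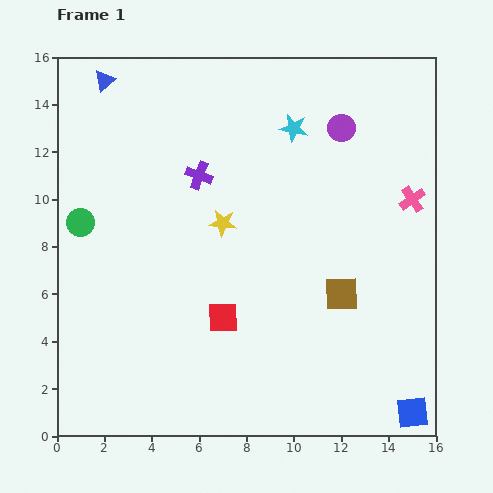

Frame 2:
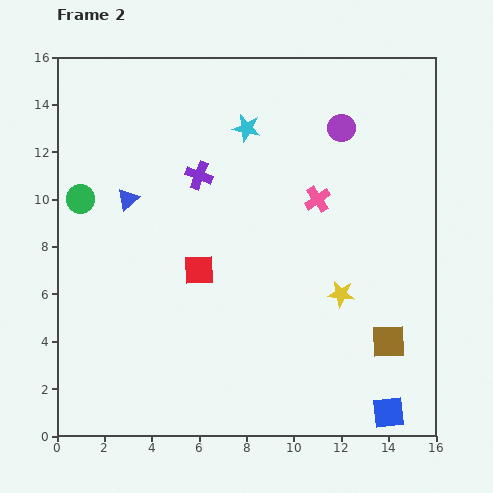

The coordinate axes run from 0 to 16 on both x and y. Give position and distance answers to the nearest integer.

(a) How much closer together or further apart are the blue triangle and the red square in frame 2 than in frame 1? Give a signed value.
-7

Distance in frame 1: 11. Distance in frame 2: 4.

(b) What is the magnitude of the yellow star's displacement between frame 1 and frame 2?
6

The yellow star moved from (7, 9) to (12, 6), a distance of √(5² + 3²) ≈ 6.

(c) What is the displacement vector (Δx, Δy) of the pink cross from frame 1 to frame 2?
(-4, 0)

The pink cross was at (15, 10) in frame 1 and (11, 10) in frame 2.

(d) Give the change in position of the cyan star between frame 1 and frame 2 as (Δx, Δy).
(-2, 0)

The cyan star was at (10, 13) in frame 1 and (8, 13) in frame 2.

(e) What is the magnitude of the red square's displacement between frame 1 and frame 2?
2

The red square moved from (7, 5) to (6, 7), a distance of √(1² + 2²) ≈ 2.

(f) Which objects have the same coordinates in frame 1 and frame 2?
the purple circle, the purple cross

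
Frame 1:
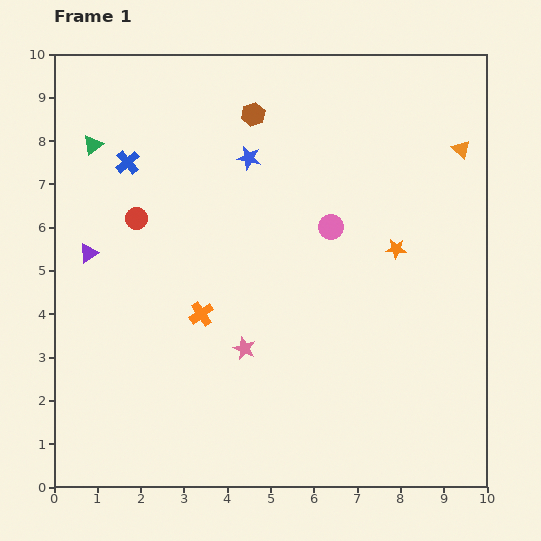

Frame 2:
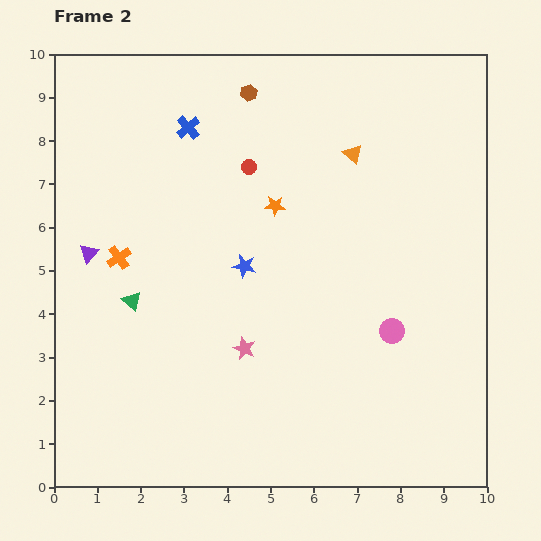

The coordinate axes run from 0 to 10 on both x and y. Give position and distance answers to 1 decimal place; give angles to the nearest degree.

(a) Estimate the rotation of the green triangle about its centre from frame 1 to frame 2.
41° counter-clockwise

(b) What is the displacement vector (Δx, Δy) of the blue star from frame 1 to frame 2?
(-0.1, -2.5)

The blue star was at (4.5, 7.6) in frame 1 and (4.4, 5.1) in frame 2.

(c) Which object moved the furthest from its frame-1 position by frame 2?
the green triangle

(moved 3.7; next 3.0)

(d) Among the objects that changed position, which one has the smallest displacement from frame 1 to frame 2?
the brown hexagon

(moved 0.5)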